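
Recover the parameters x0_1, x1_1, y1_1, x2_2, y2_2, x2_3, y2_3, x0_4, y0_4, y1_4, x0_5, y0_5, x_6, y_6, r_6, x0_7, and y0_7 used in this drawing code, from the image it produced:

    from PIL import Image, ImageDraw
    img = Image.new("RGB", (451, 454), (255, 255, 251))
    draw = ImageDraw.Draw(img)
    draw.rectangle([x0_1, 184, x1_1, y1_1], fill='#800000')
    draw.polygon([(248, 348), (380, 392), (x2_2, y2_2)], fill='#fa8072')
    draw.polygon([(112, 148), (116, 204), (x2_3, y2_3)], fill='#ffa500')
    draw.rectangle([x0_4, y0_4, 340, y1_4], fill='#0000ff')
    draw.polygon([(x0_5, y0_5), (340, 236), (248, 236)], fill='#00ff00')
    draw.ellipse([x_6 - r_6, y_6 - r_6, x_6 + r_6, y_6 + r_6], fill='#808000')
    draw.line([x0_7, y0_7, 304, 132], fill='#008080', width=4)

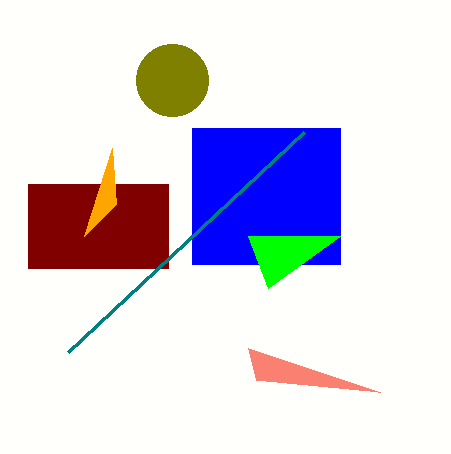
x0_1 = 28, x1_1 = 168, y1_1 = 268, x2_2 = 256, y2_2 = 380, x2_3 = 84, y2_3 = 236, x0_4 = 192, y0_4 = 128, y1_4 = 264, x0_5 = 268, y0_5 = 288, x_6 = 172, y_6 = 80, r_6 = 36, x0_7 = 68, y0_7 = 352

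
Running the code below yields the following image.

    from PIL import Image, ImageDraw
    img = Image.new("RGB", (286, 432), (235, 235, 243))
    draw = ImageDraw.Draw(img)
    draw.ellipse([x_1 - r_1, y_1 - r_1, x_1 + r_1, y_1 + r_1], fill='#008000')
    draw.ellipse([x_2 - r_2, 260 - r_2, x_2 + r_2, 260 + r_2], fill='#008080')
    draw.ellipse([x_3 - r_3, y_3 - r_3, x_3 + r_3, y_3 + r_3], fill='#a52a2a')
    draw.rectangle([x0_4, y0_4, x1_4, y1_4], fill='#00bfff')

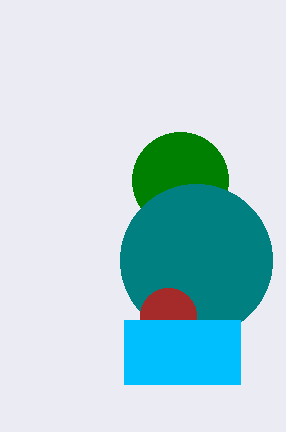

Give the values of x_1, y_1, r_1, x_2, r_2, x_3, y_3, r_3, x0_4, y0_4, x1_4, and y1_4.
x_1 = 180
y_1 = 180
r_1 = 48
x_2 = 196
r_2 = 76
x_3 = 168
y_3 = 316
r_3 = 28
x0_4 = 124
y0_4 = 320
x1_4 = 240
y1_4 = 384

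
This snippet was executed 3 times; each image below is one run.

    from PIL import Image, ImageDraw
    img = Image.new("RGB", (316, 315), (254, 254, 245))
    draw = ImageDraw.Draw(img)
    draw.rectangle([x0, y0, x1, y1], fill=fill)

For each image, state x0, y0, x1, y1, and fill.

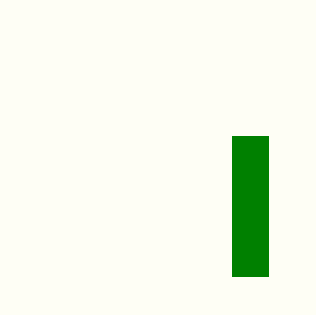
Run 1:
x0 = 232, y0 = 136, x1 = 268, y1 = 276, fill = 'green'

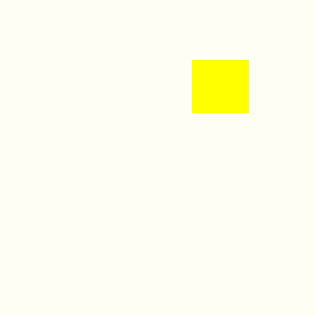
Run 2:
x0 = 192
y0 = 60
x1 = 248
y1 = 112
fill = 'yellow'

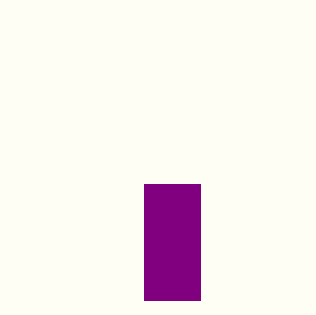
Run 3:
x0 = 144; y0 = 184; x1 = 200; y1 = 300; fill = 'purple'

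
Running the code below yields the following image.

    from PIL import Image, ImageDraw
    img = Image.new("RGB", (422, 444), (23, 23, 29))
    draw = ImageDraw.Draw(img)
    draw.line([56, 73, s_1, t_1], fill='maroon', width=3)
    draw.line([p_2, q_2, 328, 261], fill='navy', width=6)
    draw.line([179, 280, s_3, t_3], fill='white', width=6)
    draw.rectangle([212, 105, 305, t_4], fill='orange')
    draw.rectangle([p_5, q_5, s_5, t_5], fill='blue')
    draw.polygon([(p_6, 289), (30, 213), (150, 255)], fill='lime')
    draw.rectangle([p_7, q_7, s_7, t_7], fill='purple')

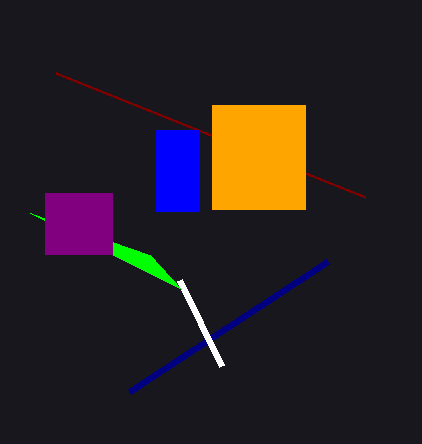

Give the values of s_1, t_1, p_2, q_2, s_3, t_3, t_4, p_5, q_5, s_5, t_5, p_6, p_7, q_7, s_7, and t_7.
s_1 = 365
t_1 = 197
p_2 = 130
q_2 = 391
s_3 = 221
t_3 = 366
t_4 = 209
p_5 = 156
q_5 = 130
s_5 = 199
t_5 = 211
p_6 = 181
p_7 = 45
q_7 = 193
s_7 = 112
t_7 = 254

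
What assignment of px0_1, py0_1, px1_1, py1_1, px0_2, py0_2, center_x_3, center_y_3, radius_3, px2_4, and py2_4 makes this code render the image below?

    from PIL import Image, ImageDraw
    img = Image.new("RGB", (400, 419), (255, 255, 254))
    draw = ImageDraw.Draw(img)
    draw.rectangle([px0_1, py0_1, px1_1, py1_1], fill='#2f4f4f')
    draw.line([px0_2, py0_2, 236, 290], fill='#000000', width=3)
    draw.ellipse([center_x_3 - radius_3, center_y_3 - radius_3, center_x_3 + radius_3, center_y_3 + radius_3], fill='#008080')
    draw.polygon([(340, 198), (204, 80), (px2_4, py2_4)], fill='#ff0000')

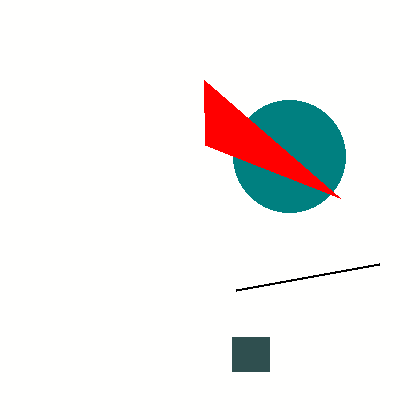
px0_1 = 232, py0_1 = 337, px1_1 = 269, py1_1 = 371, px0_2 = 379, py0_2 = 264, center_x_3 = 289, center_y_3 = 156, radius_3 = 56, px2_4 = 205, py2_4 = 145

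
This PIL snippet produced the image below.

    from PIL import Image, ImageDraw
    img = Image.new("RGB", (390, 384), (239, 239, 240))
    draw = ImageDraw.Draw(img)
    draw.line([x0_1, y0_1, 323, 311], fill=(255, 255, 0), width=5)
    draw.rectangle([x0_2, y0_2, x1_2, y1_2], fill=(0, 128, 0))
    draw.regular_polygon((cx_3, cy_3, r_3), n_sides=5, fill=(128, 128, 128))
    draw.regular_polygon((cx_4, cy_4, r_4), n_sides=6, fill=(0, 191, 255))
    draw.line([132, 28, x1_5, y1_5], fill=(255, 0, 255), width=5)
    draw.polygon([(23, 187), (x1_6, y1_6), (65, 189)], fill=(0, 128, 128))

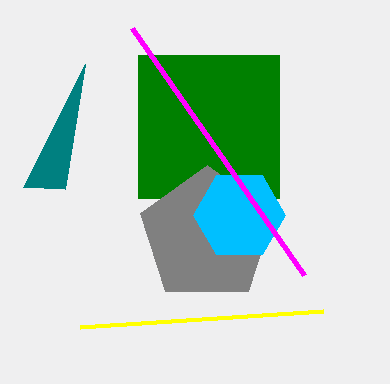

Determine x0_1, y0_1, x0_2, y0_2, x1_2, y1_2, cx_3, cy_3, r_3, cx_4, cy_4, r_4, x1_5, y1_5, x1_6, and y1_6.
x0_1 = 80; y0_1 = 327; x0_2 = 138; y0_2 = 55; x1_2 = 279; y1_2 = 198; cx_3 = 207; cy_3 = 235; r_3 = 70; cx_4 = 239; cy_4 = 215; r_4 = 46; x1_5 = 304; y1_5 = 275; x1_6 = 85; y1_6 = 64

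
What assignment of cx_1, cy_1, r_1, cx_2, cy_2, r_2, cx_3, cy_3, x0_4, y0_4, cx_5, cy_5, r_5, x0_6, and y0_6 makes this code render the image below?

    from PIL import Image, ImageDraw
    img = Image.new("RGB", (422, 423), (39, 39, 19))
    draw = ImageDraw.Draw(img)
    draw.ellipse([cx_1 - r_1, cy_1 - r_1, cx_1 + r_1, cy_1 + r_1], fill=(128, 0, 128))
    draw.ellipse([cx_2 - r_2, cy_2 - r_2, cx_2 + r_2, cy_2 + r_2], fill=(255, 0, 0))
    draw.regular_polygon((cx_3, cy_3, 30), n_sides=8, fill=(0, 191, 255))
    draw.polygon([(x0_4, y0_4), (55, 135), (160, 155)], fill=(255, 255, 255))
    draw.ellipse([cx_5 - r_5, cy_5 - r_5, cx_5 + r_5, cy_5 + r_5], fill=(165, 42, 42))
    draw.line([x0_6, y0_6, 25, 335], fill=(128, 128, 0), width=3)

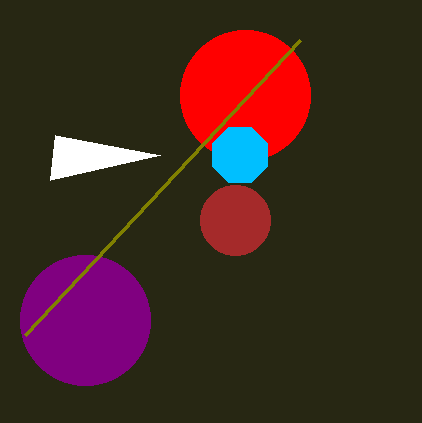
cx_1 = 85
cy_1 = 320
r_1 = 65
cx_2 = 245
cy_2 = 95
r_2 = 65
cx_3 = 240
cy_3 = 155
x0_4 = 50
y0_4 = 180
cx_5 = 235
cy_5 = 220
r_5 = 35
x0_6 = 300
y0_6 = 40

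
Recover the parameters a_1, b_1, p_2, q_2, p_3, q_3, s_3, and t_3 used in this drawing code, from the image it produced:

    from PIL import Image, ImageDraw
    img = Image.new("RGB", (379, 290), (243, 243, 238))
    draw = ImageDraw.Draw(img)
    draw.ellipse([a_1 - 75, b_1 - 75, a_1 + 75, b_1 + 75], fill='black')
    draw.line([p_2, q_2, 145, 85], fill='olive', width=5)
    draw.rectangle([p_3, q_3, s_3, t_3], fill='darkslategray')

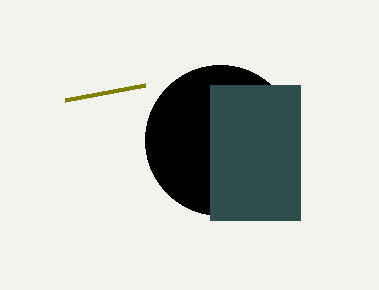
a_1 = 220; b_1 = 140; p_2 = 65; q_2 = 100; p_3 = 210; q_3 = 85; s_3 = 300; t_3 = 220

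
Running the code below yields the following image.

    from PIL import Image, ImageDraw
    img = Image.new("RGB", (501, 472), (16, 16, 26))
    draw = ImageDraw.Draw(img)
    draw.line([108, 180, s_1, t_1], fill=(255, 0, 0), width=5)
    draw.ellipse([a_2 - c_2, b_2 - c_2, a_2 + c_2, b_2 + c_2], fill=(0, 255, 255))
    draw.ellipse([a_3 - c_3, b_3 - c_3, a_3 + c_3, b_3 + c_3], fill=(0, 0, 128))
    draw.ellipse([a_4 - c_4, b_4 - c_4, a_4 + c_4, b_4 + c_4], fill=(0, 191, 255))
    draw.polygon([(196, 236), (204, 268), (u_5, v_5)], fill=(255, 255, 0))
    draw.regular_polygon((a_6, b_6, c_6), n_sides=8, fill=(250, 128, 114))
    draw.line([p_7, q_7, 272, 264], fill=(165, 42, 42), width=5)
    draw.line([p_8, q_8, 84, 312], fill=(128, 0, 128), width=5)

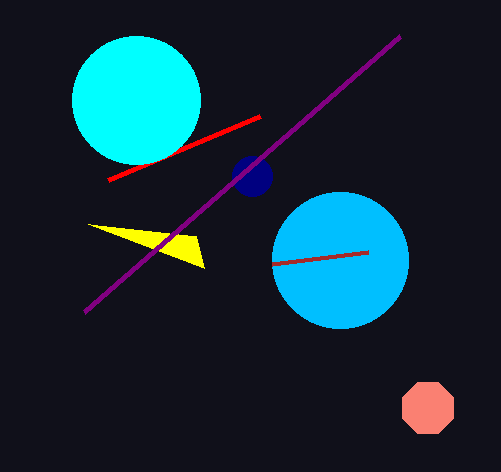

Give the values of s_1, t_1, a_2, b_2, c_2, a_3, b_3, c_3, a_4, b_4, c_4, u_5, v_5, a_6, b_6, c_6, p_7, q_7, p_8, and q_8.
s_1 = 260
t_1 = 116
a_2 = 136
b_2 = 100
c_2 = 64
a_3 = 252
b_3 = 176
c_3 = 20
a_4 = 340
b_4 = 260
c_4 = 68
u_5 = 88
v_5 = 224
a_6 = 428
b_6 = 408
c_6 = 28
p_7 = 368
q_7 = 252
p_8 = 400
q_8 = 36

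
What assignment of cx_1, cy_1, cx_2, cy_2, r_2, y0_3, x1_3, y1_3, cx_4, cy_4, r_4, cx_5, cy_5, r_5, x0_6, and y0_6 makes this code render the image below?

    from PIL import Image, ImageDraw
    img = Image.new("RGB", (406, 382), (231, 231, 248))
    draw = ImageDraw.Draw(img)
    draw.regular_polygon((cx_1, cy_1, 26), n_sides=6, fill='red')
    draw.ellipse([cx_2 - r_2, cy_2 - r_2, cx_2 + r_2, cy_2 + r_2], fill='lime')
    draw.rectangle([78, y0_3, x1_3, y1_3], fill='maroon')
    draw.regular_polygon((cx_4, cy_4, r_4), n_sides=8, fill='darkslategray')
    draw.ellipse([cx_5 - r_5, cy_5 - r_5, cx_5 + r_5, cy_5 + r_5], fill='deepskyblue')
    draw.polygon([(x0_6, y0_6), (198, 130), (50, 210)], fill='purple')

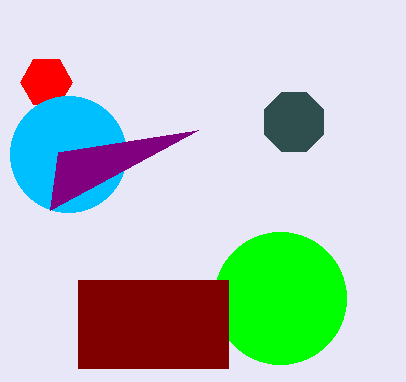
cx_1 = 46; cy_1 = 82; cx_2 = 280; cy_2 = 298; r_2 = 66; y0_3 = 280; x1_3 = 228; y1_3 = 368; cx_4 = 294; cy_4 = 122; r_4 = 32; cx_5 = 68; cy_5 = 154; r_5 = 58; x0_6 = 58; y0_6 = 152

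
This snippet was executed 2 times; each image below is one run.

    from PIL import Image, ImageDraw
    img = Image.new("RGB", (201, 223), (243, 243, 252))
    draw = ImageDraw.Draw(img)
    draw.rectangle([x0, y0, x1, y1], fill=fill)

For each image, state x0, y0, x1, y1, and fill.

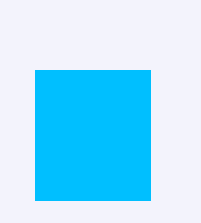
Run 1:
x0 = 35
y0 = 70
x1 = 150
y1 = 200
fill = 'deepskyblue'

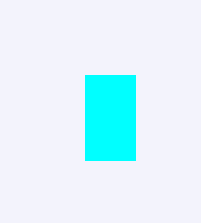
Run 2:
x0 = 85, y0 = 75, x1 = 135, y1 = 160, fill = 'cyan'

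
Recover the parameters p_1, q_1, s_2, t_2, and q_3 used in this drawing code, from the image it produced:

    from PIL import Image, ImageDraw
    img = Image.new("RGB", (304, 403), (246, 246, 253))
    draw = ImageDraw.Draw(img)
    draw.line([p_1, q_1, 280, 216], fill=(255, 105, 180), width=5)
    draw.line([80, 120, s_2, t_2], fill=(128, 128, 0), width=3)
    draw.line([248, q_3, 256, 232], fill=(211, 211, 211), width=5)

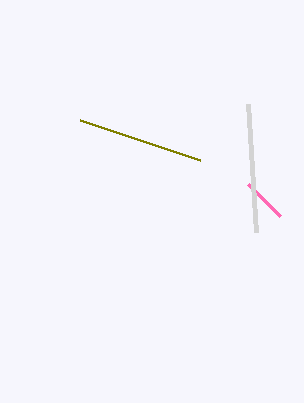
p_1 = 248, q_1 = 184, s_2 = 200, t_2 = 160, q_3 = 104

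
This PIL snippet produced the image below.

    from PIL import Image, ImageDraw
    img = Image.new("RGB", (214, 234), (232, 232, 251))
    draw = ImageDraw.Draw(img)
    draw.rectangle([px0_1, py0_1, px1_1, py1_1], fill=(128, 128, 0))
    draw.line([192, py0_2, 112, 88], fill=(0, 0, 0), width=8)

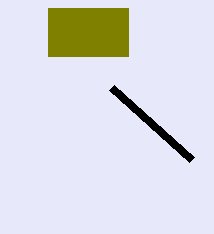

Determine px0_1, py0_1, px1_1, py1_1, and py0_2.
px0_1 = 48; py0_1 = 8; px1_1 = 128; py1_1 = 56; py0_2 = 160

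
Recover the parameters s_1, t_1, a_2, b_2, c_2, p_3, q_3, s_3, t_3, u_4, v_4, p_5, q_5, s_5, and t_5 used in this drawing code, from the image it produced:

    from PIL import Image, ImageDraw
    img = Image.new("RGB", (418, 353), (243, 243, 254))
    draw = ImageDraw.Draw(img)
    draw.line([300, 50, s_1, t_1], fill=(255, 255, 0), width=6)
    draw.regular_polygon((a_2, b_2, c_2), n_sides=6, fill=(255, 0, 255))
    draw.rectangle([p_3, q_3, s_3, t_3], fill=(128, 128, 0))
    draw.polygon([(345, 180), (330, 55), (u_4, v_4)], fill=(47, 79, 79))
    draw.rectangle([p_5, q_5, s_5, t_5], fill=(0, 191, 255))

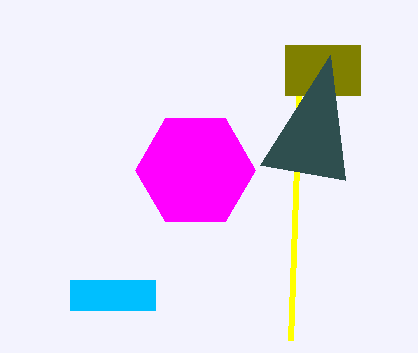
s_1 = 290; t_1 = 340; a_2 = 195; b_2 = 170; c_2 = 60; p_3 = 285; q_3 = 45; s_3 = 360; t_3 = 95; u_4 = 260; v_4 = 165; p_5 = 70; q_5 = 280; s_5 = 155; t_5 = 310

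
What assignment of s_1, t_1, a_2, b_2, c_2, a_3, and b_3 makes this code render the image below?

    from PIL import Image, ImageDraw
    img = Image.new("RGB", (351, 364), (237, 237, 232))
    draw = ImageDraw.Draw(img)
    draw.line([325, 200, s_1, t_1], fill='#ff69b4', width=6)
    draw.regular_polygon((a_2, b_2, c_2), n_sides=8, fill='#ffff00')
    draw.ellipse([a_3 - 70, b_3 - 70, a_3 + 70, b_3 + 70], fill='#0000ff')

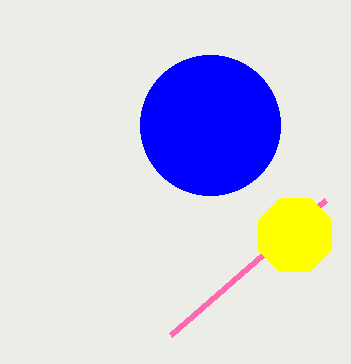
s_1 = 170, t_1 = 335, a_2 = 295, b_2 = 235, c_2 = 40, a_3 = 210, b_3 = 125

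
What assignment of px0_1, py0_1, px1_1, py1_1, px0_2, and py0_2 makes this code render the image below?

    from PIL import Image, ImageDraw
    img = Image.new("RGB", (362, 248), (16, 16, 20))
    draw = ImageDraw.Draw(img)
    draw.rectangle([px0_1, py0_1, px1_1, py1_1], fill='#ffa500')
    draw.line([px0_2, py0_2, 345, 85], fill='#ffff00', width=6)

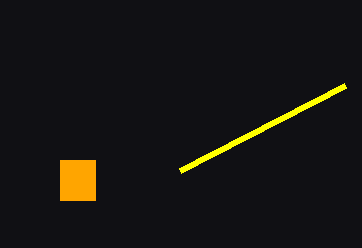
px0_1 = 60; py0_1 = 160; px1_1 = 95; py1_1 = 200; px0_2 = 180; py0_2 = 170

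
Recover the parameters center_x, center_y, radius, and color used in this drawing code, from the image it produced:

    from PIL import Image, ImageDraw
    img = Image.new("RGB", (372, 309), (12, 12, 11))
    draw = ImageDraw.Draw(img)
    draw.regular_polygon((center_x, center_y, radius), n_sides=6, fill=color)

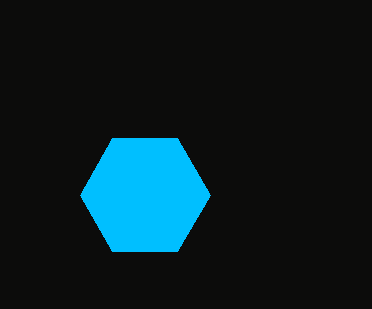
center_x = 145
center_y = 195
radius = 65
color = 'deepskyblue'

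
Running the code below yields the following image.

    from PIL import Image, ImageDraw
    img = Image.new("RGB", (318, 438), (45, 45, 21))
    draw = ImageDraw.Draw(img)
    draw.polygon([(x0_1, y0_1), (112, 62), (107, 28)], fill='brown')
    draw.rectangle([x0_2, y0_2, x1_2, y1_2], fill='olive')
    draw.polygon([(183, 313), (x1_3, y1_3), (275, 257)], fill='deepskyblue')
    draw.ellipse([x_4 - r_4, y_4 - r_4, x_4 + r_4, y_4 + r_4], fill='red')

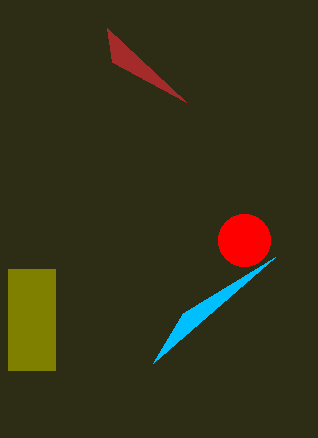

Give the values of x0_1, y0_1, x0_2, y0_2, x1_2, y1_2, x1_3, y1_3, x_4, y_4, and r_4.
x0_1 = 186; y0_1 = 102; x0_2 = 8; y0_2 = 269; x1_2 = 55; y1_2 = 370; x1_3 = 153; y1_3 = 363; x_4 = 244; y_4 = 240; r_4 = 26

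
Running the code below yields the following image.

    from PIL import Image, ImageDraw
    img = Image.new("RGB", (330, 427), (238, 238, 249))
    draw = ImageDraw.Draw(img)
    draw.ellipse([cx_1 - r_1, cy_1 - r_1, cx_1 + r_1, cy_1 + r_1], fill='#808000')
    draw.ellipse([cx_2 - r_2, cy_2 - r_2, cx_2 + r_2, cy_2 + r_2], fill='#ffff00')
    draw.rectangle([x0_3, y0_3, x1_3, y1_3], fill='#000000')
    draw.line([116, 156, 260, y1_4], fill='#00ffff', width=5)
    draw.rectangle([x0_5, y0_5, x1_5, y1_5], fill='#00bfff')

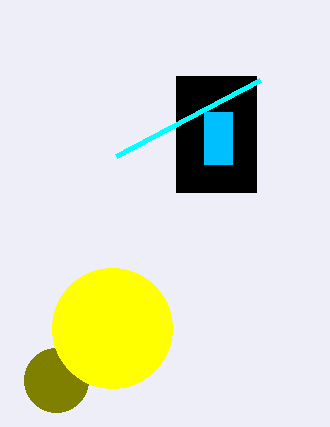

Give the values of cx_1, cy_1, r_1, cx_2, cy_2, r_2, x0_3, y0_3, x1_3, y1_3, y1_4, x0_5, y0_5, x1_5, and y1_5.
cx_1 = 56; cy_1 = 380; r_1 = 32; cx_2 = 112; cy_2 = 328; r_2 = 60; x0_3 = 176; y0_3 = 76; x1_3 = 256; y1_3 = 192; y1_4 = 80; x0_5 = 204; y0_5 = 112; x1_5 = 232; y1_5 = 164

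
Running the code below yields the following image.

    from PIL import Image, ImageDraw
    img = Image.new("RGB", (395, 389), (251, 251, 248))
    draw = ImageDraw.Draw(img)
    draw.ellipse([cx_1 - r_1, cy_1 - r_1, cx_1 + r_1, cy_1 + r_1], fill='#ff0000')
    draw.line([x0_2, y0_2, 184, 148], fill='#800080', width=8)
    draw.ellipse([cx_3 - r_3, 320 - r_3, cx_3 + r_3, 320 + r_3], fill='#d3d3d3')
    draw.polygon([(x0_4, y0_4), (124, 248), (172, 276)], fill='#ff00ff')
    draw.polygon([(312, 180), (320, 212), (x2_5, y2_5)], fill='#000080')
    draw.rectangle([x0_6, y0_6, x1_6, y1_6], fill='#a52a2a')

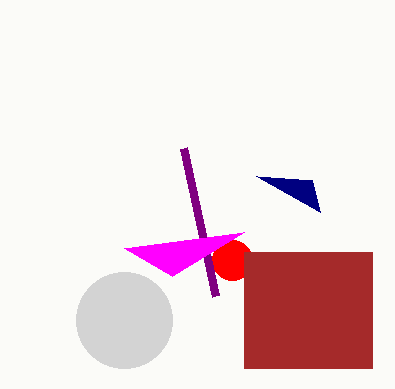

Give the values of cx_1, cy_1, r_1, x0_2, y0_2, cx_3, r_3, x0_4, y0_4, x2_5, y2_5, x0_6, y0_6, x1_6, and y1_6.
cx_1 = 232, cy_1 = 260, r_1 = 20, x0_2 = 216, y0_2 = 296, cx_3 = 124, r_3 = 48, x0_4 = 244, y0_4 = 232, x2_5 = 256, y2_5 = 176, x0_6 = 244, y0_6 = 252, x1_6 = 372, y1_6 = 368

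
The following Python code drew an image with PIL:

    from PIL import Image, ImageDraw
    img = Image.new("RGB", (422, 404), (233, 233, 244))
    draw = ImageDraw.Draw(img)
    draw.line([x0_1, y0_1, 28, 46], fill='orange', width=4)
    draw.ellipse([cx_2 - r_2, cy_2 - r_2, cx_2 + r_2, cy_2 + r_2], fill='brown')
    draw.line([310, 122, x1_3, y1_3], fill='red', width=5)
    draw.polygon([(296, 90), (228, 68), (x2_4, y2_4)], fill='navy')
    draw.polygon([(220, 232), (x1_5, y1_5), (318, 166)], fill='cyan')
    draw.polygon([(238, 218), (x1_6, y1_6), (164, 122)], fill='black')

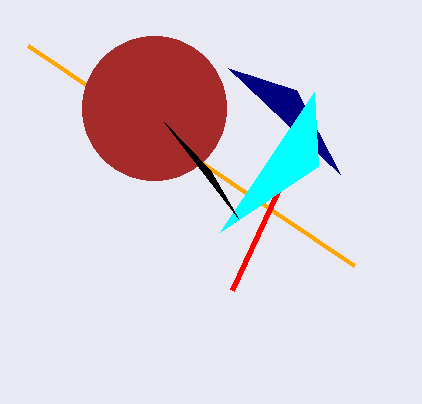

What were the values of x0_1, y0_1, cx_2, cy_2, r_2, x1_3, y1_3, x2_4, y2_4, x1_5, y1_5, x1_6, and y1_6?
x0_1 = 354; y0_1 = 266; cx_2 = 154; cy_2 = 108; r_2 = 72; x1_3 = 232; y1_3 = 290; x2_4 = 340; y2_4 = 174; x1_5 = 314; y1_5 = 92; x1_6 = 210; y1_6 = 170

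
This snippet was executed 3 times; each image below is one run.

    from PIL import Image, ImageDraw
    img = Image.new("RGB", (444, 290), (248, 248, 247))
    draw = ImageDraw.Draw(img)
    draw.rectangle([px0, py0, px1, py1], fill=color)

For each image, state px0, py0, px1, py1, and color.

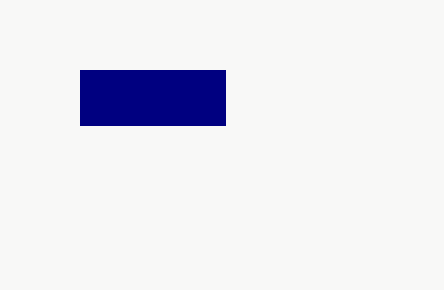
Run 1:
px0 = 80; py0 = 70; px1 = 225; py1 = 125; color = 'navy'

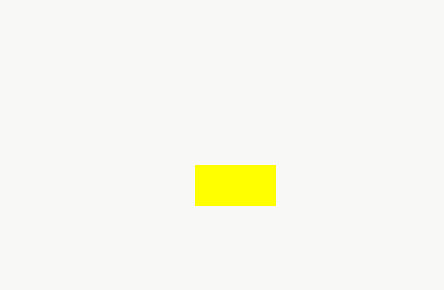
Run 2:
px0 = 195, py0 = 165, px1 = 275, py1 = 205, color = 'yellow'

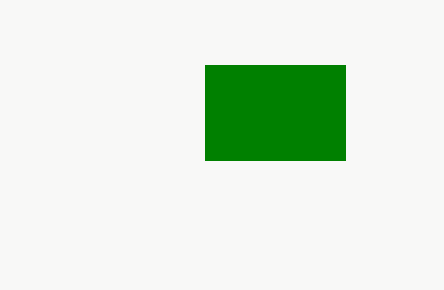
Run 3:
px0 = 205; py0 = 65; px1 = 345; py1 = 160; color = 'green'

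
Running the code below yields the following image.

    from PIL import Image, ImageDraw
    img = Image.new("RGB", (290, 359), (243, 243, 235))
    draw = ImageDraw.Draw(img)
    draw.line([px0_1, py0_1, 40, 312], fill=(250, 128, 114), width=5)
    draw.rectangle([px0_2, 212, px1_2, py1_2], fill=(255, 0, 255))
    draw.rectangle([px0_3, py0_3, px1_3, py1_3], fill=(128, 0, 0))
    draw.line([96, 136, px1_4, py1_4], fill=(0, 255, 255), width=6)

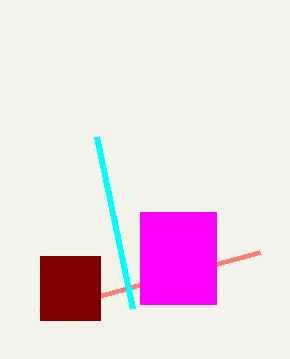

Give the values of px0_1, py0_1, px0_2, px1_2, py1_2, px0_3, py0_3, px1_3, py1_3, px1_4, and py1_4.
px0_1 = 260; py0_1 = 252; px0_2 = 140; px1_2 = 216; py1_2 = 304; px0_3 = 40; py0_3 = 256; px1_3 = 100; py1_3 = 320; px1_4 = 132; py1_4 = 308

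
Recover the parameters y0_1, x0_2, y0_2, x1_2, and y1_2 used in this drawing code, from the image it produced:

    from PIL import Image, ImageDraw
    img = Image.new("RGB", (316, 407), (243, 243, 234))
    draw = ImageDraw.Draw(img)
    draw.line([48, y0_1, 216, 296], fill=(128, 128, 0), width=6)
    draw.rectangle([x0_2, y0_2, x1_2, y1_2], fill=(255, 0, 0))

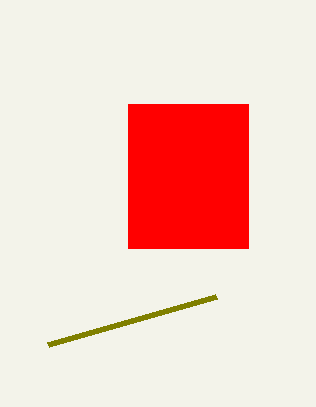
y0_1 = 344
x0_2 = 128
y0_2 = 104
x1_2 = 248
y1_2 = 248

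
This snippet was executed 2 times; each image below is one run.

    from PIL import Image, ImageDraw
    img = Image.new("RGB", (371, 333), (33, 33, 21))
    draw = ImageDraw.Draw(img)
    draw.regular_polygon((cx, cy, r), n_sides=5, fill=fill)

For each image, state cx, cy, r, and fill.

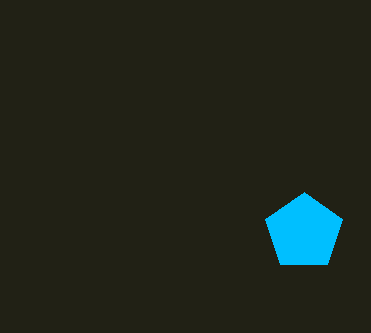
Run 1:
cx = 304; cy = 232; r = 40; fill = 'deepskyblue'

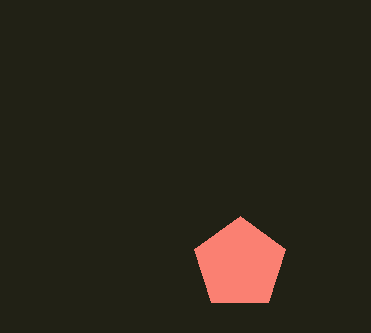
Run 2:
cx = 240, cy = 264, r = 48, fill = 'salmon'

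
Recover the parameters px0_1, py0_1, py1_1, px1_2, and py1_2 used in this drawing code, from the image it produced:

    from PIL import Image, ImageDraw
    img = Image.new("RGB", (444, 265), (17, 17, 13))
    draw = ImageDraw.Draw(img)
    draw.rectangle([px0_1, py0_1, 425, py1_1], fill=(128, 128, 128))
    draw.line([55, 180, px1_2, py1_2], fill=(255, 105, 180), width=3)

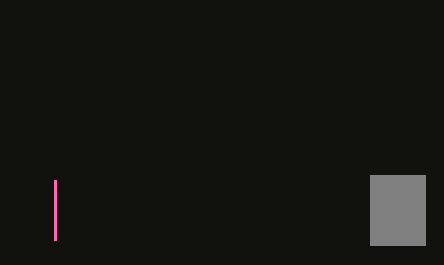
px0_1 = 370, py0_1 = 175, py1_1 = 245, px1_2 = 55, py1_2 = 240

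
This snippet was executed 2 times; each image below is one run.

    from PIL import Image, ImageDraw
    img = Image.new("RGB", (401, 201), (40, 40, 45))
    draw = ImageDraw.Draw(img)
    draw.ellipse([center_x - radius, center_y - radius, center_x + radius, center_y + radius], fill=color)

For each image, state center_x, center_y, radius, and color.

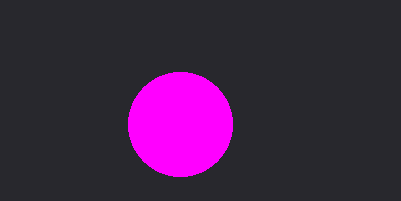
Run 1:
center_x = 180; center_y = 124; radius = 52; color = 'magenta'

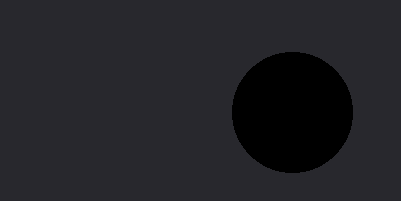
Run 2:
center_x = 292
center_y = 112
radius = 60
color = 'black'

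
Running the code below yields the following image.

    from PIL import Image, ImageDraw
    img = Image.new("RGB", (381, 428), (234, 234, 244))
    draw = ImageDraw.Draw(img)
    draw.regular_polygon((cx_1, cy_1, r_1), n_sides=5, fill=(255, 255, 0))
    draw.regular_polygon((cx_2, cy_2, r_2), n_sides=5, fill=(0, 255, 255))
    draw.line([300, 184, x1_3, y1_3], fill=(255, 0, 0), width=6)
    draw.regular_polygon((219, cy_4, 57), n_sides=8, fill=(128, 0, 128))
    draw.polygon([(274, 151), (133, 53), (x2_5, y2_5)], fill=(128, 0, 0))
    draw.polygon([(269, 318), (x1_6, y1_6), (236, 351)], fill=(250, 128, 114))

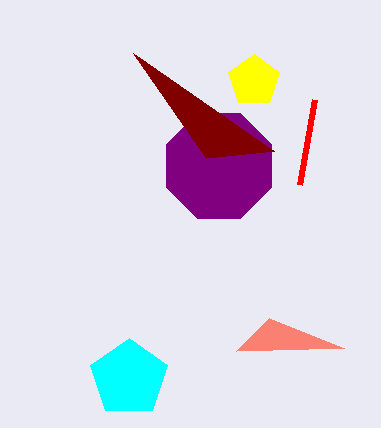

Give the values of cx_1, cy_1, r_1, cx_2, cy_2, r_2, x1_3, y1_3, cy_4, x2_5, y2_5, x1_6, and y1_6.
cx_1 = 254; cy_1 = 81; r_1 = 27; cx_2 = 129; cy_2 = 378; r_2 = 40; x1_3 = 315; y1_3 = 99; cy_4 = 166; x2_5 = 206; y2_5 = 158; x1_6 = 344; y1_6 = 348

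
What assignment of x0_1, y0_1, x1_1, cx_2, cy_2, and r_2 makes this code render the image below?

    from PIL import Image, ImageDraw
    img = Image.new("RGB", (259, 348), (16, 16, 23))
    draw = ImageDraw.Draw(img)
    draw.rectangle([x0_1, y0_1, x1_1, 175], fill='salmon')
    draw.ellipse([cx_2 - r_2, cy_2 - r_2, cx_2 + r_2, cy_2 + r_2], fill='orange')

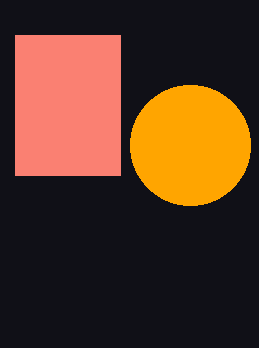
x0_1 = 15; y0_1 = 35; x1_1 = 120; cx_2 = 190; cy_2 = 145; r_2 = 60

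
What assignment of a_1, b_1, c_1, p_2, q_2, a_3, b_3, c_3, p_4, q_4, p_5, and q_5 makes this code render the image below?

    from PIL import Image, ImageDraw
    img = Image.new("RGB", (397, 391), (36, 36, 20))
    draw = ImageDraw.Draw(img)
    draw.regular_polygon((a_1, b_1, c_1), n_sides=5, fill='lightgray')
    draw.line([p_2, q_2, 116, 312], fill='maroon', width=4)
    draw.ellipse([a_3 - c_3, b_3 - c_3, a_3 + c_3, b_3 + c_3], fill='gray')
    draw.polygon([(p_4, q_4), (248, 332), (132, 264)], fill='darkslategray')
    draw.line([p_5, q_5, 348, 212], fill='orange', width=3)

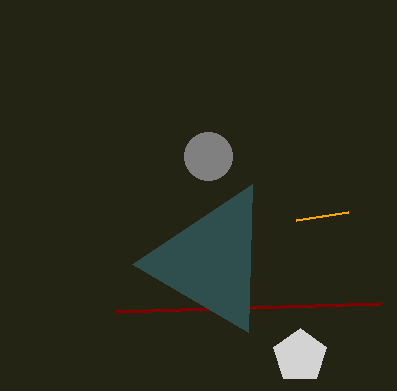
a_1 = 300, b_1 = 356, c_1 = 28, p_2 = 380, q_2 = 304, a_3 = 208, b_3 = 156, c_3 = 24, p_4 = 252, q_4 = 184, p_5 = 296, q_5 = 220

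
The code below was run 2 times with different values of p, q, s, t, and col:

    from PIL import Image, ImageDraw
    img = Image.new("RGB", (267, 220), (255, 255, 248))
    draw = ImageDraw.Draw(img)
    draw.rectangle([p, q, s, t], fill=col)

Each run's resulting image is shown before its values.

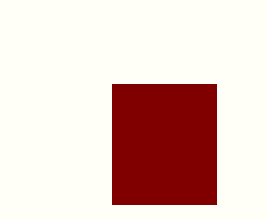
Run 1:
p = 112; q = 84; s = 216; t = 204; col = 'maroon'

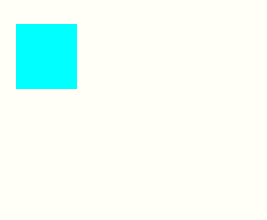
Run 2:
p = 16
q = 24
s = 76
t = 88
col = 'cyan'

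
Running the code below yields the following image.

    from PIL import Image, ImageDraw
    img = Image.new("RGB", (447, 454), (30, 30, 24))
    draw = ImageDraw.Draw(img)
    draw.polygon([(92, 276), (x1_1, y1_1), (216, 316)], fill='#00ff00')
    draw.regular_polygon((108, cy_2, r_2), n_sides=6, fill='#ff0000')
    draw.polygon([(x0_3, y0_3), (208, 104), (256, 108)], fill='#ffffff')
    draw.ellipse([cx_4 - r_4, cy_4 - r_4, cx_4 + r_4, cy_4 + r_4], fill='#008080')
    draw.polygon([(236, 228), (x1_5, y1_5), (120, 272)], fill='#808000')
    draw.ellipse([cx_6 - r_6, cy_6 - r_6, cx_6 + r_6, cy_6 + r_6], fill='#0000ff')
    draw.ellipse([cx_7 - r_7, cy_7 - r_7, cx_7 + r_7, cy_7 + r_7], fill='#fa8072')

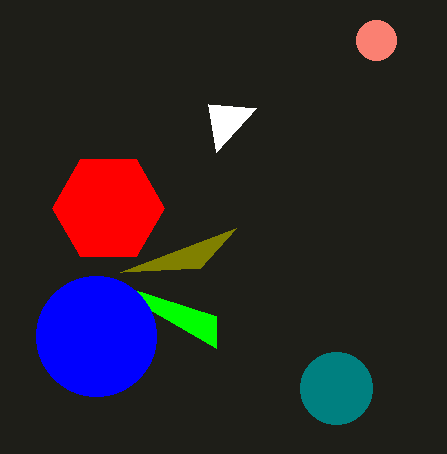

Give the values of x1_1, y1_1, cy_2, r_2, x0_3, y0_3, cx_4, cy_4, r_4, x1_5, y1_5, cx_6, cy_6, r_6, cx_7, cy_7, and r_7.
x1_1 = 216; y1_1 = 348; cy_2 = 208; r_2 = 56; x0_3 = 216; y0_3 = 152; cx_4 = 336; cy_4 = 388; r_4 = 36; x1_5 = 200; y1_5 = 268; cx_6 = 96; cy_6 = 336; r_6 = 60; cx_7 = 376; cy_7 = 40; r_7 = 20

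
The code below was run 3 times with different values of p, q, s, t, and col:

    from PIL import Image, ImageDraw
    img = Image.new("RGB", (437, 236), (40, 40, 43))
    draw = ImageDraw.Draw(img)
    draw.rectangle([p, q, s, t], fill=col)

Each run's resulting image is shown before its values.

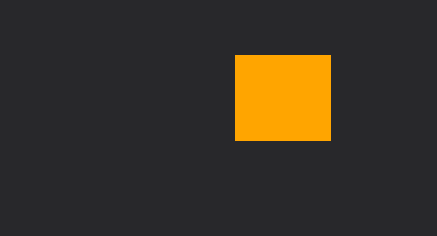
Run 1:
p = 235, q = 55, s = 330, t = 140, col = 'orange'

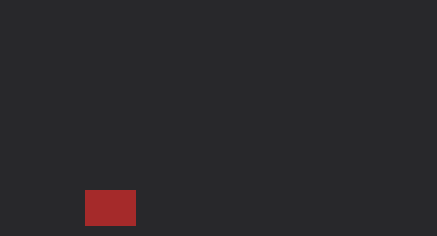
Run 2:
p = 85; q = 190; s = 135; t = 225; col = 'brown'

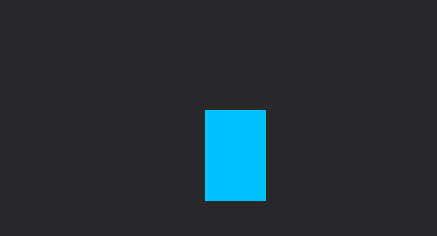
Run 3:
p = 205; q = 110; s = 265; t = 200; col = 'deepskyblue'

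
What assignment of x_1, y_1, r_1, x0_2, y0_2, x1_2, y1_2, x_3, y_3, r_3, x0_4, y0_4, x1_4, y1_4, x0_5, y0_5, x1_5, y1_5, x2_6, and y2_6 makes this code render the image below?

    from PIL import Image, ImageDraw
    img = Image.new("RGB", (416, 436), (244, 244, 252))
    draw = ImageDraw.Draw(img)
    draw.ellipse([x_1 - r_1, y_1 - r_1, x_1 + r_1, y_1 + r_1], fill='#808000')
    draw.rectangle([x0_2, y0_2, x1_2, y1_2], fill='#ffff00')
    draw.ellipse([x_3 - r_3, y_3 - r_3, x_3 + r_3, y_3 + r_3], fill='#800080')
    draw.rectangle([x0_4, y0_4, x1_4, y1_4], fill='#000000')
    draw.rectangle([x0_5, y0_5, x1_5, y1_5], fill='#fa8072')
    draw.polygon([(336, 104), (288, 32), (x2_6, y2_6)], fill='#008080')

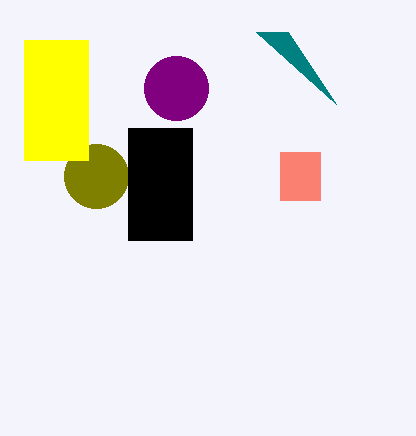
x_1 = 96
y_1 = 176
r_1 = 32
x0_2 = 24
y0_2 = 40
x1_2 = 88
y1_2 = 160
x_3 = 176
y_3 = 88
r_3 = 32
x0_4 = 128
y0_4 = 128
x1_4 = 192
y1_4 = 240
x0_5 = 280
y0_5 = 152
x1_5 = 320
y1_5 = 200
x2_6 = 256
y2_6 = 32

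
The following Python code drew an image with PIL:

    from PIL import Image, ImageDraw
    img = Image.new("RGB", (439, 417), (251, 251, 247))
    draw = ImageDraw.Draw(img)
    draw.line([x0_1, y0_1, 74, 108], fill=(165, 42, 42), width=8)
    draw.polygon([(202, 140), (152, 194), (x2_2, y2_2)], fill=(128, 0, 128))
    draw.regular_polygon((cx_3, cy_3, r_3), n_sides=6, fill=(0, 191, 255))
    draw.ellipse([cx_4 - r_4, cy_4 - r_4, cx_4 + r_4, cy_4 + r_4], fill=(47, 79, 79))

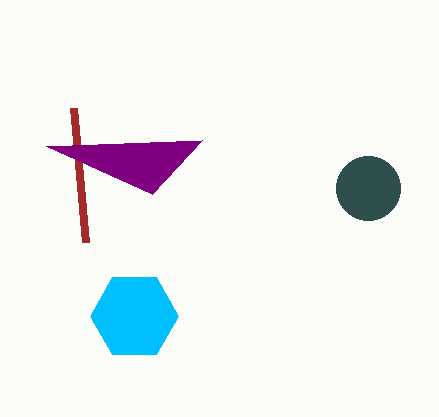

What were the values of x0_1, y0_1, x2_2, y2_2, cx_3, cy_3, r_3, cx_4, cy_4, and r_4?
x0_1 = 86; y0_1 = 242; x2_2 = 46; y2_2 = 146; cx_3 = 134; cy_3 = 316; r_3 = 44; cx_4 = 368; cy_4 = 188; r_4 = 32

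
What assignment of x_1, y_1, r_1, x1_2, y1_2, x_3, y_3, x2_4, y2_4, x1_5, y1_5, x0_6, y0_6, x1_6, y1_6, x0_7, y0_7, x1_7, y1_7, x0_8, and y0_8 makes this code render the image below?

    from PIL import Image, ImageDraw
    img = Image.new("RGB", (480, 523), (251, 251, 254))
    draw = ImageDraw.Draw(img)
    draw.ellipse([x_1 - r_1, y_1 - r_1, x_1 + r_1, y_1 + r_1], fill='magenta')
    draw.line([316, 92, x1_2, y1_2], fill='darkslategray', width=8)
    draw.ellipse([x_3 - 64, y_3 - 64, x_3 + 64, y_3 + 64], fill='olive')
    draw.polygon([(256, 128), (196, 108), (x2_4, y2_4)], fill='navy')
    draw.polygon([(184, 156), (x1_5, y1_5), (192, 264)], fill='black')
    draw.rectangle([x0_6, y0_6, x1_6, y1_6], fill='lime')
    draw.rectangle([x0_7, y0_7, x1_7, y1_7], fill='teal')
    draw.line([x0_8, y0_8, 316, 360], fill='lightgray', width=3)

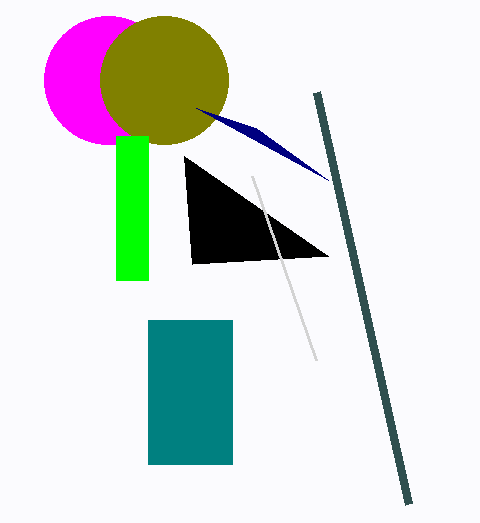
x_1 = 108
y_1 = 80
r_1 = 64
x1_2 = 408
y1_2 = 504
x_3 = 164
y_3 = 80
x2_4 = 328
y2_4 = 180
x1_5 = 328
y1_5 = 256
x0_6 = 116
y0_6 = 136
x1_6 = 148
y1_6 = 280
x0_7 = 148
y0_7 = 320
x1_7 = 232
y1_7 = 464
x0_8 = 252
y0_8 = 176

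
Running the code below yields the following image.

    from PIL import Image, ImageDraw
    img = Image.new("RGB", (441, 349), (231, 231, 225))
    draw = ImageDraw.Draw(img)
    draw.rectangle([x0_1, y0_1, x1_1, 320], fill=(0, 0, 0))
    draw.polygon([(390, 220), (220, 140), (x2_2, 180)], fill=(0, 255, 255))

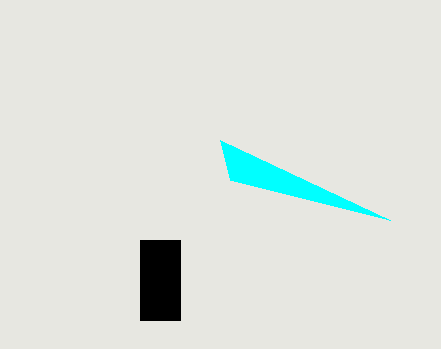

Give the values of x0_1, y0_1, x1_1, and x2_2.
x0_1 = 140, y0_1 = 240, x1_1 = 180, x2_2 = 230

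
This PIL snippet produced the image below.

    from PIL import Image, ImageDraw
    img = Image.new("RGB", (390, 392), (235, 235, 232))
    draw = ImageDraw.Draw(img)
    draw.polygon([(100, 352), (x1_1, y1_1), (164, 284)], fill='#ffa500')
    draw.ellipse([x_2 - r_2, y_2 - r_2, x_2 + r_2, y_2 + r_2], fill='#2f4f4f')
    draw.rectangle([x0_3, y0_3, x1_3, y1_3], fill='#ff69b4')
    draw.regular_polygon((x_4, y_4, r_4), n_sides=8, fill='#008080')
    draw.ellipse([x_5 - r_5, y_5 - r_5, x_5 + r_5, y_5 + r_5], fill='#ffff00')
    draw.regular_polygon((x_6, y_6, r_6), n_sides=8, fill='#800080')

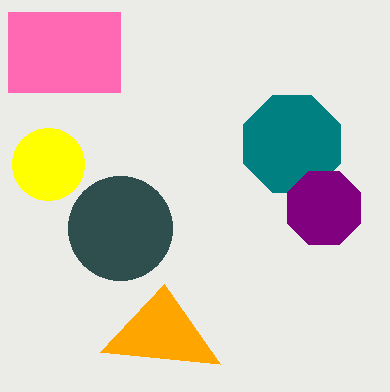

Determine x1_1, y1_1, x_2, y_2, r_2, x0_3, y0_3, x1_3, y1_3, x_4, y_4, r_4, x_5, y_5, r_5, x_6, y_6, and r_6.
x1_1 = 220
y1_1 = 364
x_2 = 120
y_2 = 228
r_2 = 52
x0_3 = 8
y0_3 = 12
x1_3 = 120
y1_3 = 92
x_4 = 292
y_4 = 144
r_4 = 52
x_5 = 48
y_5 = 164
r_5 = 36
x_6 = 324
y_6 = 208
r_6 = 40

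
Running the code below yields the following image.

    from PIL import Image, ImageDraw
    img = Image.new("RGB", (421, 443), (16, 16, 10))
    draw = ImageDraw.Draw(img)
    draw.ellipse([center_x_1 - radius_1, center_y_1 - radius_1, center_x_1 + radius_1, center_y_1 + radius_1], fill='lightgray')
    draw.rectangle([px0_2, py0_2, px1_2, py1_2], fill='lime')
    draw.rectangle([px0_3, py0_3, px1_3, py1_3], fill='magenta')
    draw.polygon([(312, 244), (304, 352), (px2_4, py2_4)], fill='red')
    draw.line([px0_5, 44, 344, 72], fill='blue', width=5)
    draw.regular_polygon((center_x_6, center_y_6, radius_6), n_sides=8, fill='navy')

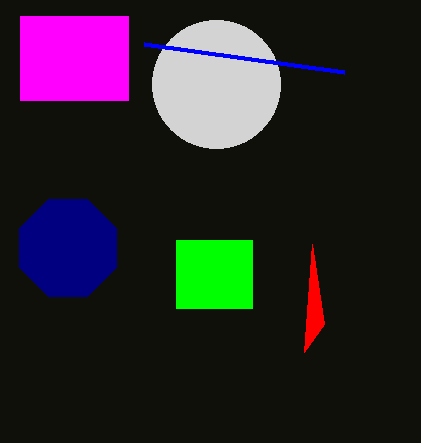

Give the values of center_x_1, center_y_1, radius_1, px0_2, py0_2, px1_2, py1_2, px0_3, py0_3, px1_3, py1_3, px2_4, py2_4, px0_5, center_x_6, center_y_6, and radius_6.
center_x_1 = 216
center_y_1 = 84
radius_1 = 64
px0_2 = 176
py0_2 = 240
px1_2 = 252
py1_2 = 308
px0_3 = 20
py0_3 = 16
px1_3 = 128
py1_3 = 100
px2_4 = 324
py2_4 = 324
px0_5 = 144
center_x_6 = 68
center_y_6 = 248
radius_6 = 52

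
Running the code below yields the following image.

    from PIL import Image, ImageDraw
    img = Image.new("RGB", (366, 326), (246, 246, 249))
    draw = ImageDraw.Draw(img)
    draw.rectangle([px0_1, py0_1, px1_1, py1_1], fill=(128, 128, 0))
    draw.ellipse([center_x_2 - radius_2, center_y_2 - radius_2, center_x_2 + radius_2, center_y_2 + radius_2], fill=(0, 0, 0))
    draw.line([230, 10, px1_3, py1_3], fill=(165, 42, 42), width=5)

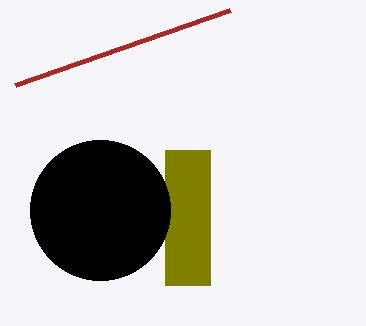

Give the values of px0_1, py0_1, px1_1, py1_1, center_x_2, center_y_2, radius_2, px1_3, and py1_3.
px0_1 = 165
py0_1 = 150
px1_1 = 210
py1_1 = 285
center_x_2 = 100
center_y_2 = 210
radius_2 = 70
px1_3 = 15
py1_3 = 85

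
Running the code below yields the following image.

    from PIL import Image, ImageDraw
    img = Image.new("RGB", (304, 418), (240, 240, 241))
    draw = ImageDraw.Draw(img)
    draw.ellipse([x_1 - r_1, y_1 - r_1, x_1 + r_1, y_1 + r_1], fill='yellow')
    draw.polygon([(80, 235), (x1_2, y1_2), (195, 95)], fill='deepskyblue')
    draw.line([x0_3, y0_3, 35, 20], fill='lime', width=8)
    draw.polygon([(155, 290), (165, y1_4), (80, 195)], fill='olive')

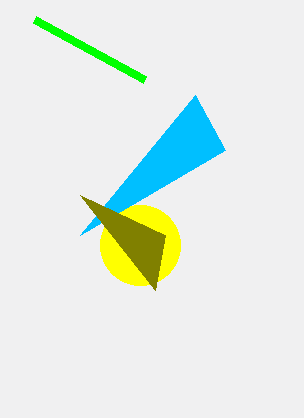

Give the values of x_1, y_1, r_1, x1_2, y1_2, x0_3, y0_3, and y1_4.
x_1 = 140
y_1 = 245
r_1 = 40
x1_2 = 225
y1_2 = 150
x0_3 = 145
y0_3 = 80
y1_4 = 235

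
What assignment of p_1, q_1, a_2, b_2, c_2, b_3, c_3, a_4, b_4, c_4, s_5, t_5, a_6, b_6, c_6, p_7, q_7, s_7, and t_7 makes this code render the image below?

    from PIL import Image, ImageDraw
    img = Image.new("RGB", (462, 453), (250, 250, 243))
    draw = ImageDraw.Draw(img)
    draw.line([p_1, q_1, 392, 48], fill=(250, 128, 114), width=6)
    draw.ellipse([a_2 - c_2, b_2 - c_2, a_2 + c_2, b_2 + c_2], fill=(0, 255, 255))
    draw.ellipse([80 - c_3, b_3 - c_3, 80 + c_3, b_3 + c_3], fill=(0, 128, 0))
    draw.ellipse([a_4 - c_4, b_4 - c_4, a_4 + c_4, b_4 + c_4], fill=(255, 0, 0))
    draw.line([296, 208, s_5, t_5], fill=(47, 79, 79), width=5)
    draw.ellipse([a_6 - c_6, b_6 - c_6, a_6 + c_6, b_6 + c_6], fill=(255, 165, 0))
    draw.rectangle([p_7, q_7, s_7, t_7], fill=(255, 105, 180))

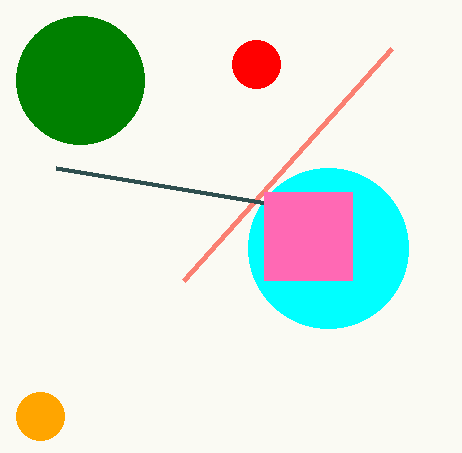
p_1 = 184
q_1 = 280
a_2 = 328
b_2 = 248
c_2 = 80
b_3 = 80
c_3 = 64
a_4 = 256
b_4 = 64
c_4 = 24
s_5 = 56
t_5 = 168
a_6 = 40
b_6 = 416
c_6 = 24
p_7 = 264
q_7 = 192
s_7 = 352
t_7 = 280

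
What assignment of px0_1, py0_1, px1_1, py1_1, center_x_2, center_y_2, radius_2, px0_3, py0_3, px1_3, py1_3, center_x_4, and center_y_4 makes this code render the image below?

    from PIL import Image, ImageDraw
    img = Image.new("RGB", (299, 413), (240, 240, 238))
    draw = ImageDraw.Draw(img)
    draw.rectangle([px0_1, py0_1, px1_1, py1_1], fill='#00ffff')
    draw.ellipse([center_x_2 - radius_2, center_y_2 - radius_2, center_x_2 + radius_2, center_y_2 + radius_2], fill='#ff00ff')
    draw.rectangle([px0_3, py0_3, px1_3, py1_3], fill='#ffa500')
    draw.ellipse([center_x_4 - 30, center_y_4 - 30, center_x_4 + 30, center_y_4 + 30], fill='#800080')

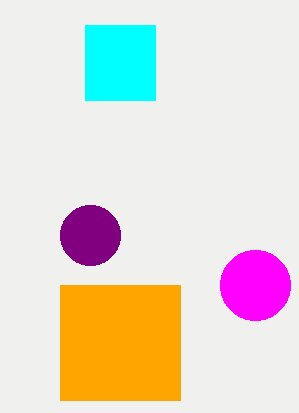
px0_1 = 85, py0_1 = 25, px1_1 = 155, py1_1 = 100, center_x_2 = 255, center_y_2 = 285, radius_2 = 35, px0_3 = 60, py0_3 = 285, px1_3 = 180, py1_3 = 400, center_x_4 = 90, center_y_4 = 235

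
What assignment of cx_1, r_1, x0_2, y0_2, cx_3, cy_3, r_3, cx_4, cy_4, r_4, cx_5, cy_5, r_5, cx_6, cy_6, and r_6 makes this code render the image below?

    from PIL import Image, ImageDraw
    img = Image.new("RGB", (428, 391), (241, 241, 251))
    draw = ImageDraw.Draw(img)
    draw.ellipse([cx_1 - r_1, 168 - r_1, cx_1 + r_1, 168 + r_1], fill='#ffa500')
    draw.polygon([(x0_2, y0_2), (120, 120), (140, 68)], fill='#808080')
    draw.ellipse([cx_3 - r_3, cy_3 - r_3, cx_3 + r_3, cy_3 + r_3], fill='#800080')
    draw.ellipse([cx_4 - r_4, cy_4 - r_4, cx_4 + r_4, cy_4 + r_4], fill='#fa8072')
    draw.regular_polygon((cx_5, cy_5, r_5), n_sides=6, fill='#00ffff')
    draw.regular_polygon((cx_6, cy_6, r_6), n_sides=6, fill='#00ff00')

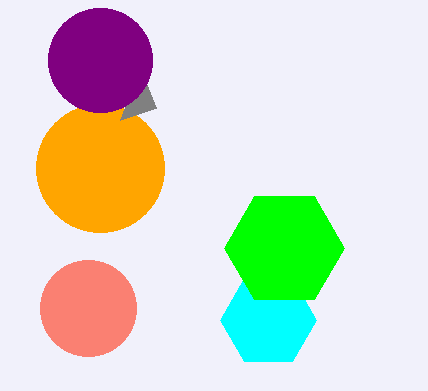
cx_1 = 100; r_1 = 64; x0_2 = 156; y0_2 = 108; cx_3 = 100; cy_3 = 60; r_3 = 52; cx_4 = 88; cy_4 = 308; r_4 = 48; cx_5 = 268; cy_5 = 320; r_5 = 48; cx_6 = 284; cy_6 = 248; r_6 = 60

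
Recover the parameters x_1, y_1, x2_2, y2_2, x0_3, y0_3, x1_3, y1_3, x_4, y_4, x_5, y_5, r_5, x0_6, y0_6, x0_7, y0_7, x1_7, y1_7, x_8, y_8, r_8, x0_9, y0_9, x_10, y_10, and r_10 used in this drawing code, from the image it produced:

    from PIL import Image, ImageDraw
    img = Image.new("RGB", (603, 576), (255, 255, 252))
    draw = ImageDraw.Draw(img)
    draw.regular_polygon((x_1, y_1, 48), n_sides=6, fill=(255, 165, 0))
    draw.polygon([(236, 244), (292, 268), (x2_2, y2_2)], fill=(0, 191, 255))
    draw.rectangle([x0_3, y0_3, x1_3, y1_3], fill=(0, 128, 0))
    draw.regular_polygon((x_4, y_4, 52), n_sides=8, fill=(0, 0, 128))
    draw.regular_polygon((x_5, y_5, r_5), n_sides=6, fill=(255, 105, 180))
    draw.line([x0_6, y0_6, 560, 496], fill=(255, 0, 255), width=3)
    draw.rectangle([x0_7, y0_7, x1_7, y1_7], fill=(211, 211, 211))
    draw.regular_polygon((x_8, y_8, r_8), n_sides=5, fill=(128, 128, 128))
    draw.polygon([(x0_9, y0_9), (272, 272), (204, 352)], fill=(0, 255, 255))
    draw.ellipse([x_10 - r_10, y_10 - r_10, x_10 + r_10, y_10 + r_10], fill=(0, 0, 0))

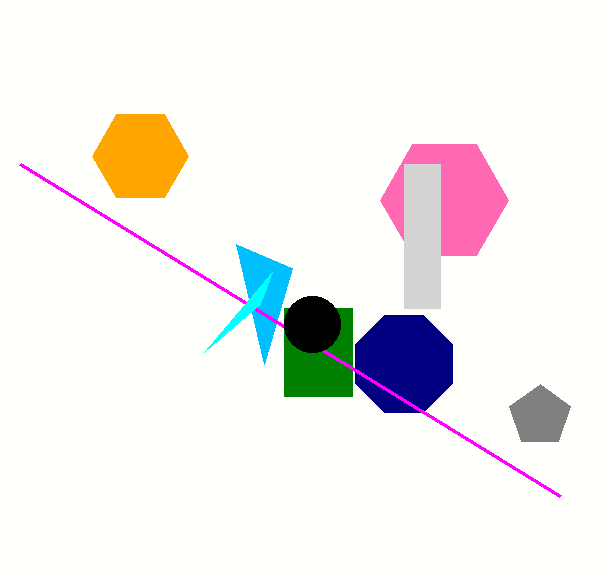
x_1 = 140; y_1 = 156; x2_2 = 264; y2_2 = 364; x0_3 = 284; y0_3 = 308; x1_3 = 352; y1_3 = 396; x_4 = 404; y_4 = 364; x_5 = 444; y_5 = 200; r_5 = 64; x0_6 = 20; y0_6 = 164; x0_7 = 404; y0_7 = 164; x1_7 = 440; y1_7 = 308; x_8 = 540; y_8 = 416; r_8 = 32; x0_9 = 260; y0_9 = 304; x_10 = 312; y_10 = 324; r_10 = 28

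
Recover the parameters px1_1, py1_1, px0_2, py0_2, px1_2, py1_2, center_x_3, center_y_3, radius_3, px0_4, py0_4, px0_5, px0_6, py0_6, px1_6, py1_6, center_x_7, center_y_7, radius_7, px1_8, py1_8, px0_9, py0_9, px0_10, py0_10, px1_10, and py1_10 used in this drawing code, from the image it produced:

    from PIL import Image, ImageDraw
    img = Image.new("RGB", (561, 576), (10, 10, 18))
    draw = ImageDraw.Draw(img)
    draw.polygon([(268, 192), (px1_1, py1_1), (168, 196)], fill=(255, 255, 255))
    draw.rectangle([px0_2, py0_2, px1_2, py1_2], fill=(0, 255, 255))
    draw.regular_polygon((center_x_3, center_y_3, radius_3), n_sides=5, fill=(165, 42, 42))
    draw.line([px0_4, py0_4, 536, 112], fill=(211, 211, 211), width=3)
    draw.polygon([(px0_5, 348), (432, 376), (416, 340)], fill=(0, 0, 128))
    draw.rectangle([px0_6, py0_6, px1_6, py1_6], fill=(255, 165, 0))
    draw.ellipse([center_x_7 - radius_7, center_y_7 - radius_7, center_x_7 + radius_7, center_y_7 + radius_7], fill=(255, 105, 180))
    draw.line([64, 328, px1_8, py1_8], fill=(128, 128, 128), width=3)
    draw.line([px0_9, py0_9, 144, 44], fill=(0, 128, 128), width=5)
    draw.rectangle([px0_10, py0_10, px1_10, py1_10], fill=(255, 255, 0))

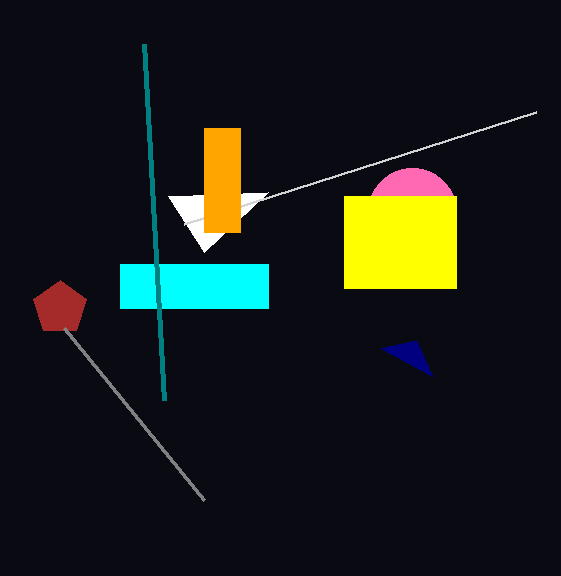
px1_1 = 204, py1_1 = 252, px0_2 = 120, py0_2 = 264, px1_2 = 268, py1_2 = 308, center_x_3 = 60, center_y_3 = 308, radius_3 = 28, px0_4 = 184, py0_4 = 224, px0_5 = 380, px0_6 = 204, py0_6 = 128, px1_6 = 240, py1_6 = 232, center_x_7 = 412, center_y_7 = 212, radius_7 = 44, px1_8 = 204, py1_8 = 500, px0_9 = 164, py0_9 = 400, px0_10 = 344, py0_10 = 196, px1_10 = 456, py1_10 = 288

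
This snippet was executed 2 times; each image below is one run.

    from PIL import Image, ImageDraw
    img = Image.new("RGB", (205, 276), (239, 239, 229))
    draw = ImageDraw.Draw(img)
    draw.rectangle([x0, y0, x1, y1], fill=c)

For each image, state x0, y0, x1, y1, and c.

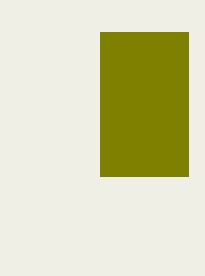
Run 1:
x0 = 100, y0 = 32, x1 = 188, y1 = 176, c = 'olive'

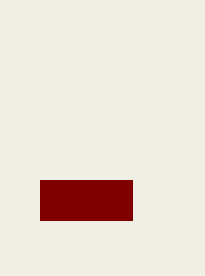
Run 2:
x0 = 40
y0 = 180
x1 = 132
y1 = 220
c = 'maroon'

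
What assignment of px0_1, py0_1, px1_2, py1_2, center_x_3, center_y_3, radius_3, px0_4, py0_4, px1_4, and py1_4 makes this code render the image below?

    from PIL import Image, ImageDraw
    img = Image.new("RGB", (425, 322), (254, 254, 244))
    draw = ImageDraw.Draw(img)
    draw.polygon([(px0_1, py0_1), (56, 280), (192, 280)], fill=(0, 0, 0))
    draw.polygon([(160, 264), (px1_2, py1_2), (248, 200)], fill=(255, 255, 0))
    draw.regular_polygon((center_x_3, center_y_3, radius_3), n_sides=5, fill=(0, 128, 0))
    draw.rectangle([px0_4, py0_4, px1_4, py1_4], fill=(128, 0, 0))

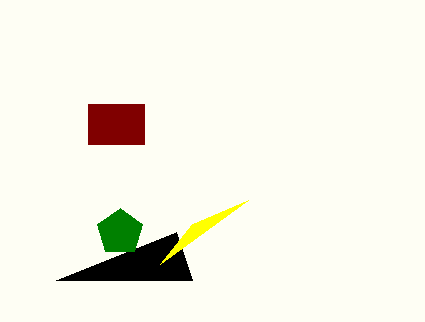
px0_1 = 176; py0_1 = 232; px1_2 = 192; py1_2 = 224; center_x_3 = 120; center_y_3 = 232; radius_3 = 24; px0_4 = 88; py0_4 = 104; px1_4 = 144; py1_4 = 144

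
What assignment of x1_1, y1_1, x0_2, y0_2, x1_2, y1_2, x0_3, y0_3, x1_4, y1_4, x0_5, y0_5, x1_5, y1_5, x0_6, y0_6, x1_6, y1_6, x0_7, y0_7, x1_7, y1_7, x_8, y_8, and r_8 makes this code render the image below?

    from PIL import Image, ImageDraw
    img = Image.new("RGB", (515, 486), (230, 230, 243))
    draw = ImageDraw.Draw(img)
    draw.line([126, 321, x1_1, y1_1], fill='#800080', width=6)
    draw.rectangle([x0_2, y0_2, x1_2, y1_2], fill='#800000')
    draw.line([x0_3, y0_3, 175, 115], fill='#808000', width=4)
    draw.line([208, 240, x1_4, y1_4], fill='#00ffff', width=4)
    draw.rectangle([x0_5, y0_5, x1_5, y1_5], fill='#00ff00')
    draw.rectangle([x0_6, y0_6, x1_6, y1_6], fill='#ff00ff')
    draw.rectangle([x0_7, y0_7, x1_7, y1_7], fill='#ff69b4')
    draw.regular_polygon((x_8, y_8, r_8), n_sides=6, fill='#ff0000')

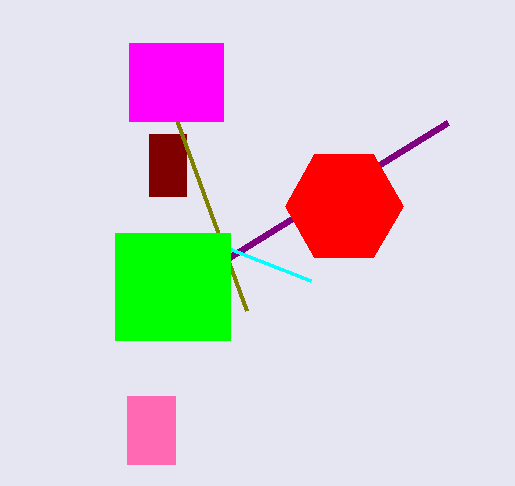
x1_1 = 448, y1_1 = 122, x0_2 = 149, y0_2 = 134, x1_2 = 186, y1_2 = 196, x0_3 = 247, y0_3 = 311, x1_4 = 310, y1_4 = 280, x0_5 = 115, y0_5 = 233, x1_5 = 230, y1_5 = 340, x0_6 = 129, y0_6 = 43, x1_6 = 223, y1_6 = 121, x0_7 = 127, y0_7 = 396, x1_7 = 175, y1_7 = 464, x_8 = 344, y_8 = 206, r_8 = 59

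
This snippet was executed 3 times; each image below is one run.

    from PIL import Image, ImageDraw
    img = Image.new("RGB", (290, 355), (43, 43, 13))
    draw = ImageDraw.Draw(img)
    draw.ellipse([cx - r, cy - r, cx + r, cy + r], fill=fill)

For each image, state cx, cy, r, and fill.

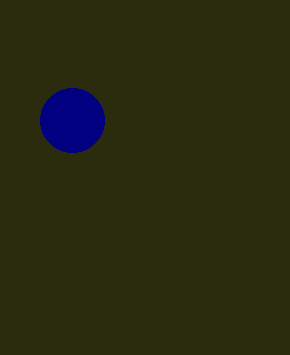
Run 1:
cx = 72
cy = 120
r = 32
fill = 'navy'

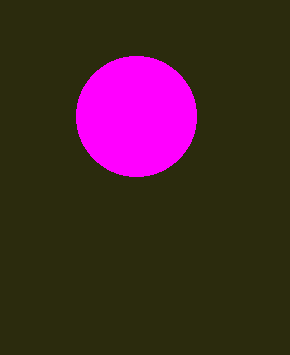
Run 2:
cx = 136, cy = 116, r = 60, fill = 'magenta'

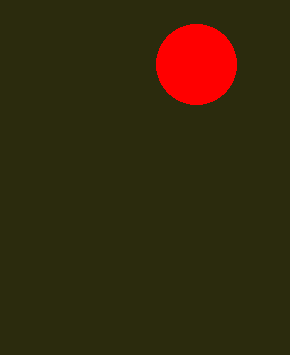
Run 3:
cx = 196, cy = 64, r = 40, fill = 'red'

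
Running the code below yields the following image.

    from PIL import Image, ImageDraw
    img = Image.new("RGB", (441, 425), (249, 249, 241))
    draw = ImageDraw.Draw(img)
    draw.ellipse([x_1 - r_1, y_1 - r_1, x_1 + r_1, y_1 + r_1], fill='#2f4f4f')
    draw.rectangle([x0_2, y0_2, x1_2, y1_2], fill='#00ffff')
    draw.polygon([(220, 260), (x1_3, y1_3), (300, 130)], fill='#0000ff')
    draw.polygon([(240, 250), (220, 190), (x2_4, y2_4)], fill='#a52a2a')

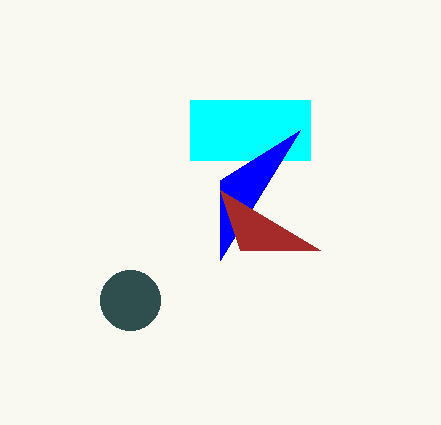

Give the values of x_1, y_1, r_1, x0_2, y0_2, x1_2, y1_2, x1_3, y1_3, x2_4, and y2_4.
x_1 = 130
y_1 = 300
r_1 = 30
x0_2 = 190
y0_2 = 100
x1_2 = 310
y1_2 = 160
x1_3 = 220
y1_3 = 180
x2_4 = 320
y2_4 = 250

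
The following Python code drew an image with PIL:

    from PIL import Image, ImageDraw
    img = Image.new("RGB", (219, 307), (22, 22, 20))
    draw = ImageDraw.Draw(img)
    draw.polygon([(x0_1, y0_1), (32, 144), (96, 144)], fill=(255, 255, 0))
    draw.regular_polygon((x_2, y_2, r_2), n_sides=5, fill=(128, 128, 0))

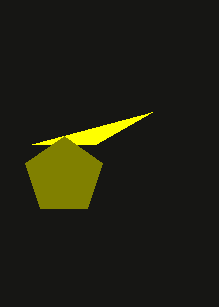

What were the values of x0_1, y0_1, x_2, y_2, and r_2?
x0_1 = 152; y0_1 = 112; x_2 = 64; y_2 = 176; r_2 = 40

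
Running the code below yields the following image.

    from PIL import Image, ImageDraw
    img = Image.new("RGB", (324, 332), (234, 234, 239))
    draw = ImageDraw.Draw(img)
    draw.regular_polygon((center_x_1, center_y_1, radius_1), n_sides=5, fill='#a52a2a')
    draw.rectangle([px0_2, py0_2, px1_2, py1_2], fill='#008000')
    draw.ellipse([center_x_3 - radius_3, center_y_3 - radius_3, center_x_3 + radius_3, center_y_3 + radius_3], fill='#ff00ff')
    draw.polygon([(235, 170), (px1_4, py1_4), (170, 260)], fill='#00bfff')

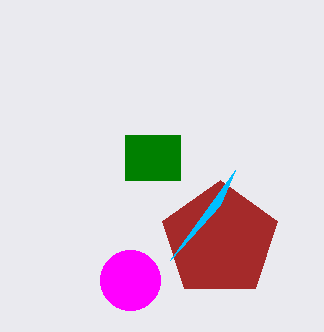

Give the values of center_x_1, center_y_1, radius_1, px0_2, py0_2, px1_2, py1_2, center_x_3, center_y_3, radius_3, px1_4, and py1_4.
center_x_1 = 220
center_y_1 = 240
radius_1 = 60
px0_2 = 125
py0_2 = 135
px1_2 = 180
py1_2 = 180
center_x_3 = 130
center_y_3 = 280
radius_3 = 30
px1_4 = 220
py1_4 = 205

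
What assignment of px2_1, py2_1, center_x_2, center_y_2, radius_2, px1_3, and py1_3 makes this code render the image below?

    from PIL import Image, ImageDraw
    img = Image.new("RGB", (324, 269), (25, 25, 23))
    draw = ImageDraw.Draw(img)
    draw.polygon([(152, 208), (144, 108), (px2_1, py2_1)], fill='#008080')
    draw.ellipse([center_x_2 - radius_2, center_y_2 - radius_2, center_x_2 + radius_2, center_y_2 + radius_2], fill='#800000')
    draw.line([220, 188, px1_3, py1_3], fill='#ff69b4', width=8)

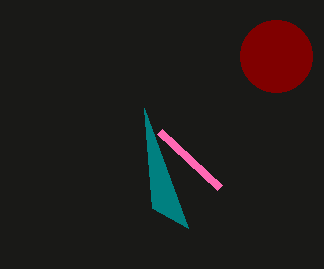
px2_1 = 188, py2_1 = 228, center_x_2 = 276, center_y_2 = 56, radius_2 = 36, px1_3 = 160, py1_3 = 132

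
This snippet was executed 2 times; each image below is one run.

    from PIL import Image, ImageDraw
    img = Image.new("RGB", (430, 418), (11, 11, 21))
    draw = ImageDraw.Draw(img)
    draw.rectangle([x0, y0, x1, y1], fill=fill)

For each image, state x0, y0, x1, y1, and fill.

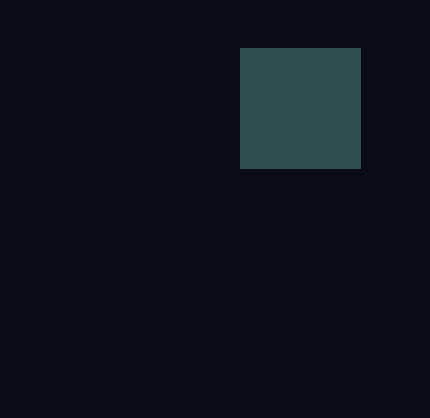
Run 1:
x0 = 240
y0 = 48
x1 = 360
y1 = 168
fill = 'darkslategray'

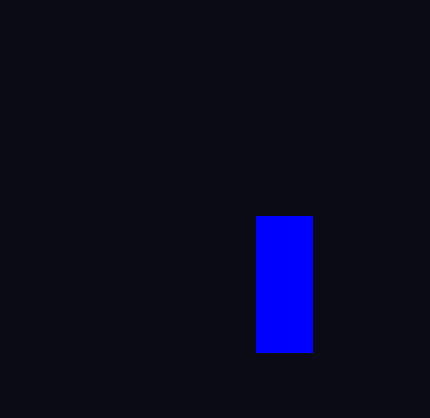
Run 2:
x0 = 256; y0 = 216; x1 = 312; y1 = 352; fill = 'blue'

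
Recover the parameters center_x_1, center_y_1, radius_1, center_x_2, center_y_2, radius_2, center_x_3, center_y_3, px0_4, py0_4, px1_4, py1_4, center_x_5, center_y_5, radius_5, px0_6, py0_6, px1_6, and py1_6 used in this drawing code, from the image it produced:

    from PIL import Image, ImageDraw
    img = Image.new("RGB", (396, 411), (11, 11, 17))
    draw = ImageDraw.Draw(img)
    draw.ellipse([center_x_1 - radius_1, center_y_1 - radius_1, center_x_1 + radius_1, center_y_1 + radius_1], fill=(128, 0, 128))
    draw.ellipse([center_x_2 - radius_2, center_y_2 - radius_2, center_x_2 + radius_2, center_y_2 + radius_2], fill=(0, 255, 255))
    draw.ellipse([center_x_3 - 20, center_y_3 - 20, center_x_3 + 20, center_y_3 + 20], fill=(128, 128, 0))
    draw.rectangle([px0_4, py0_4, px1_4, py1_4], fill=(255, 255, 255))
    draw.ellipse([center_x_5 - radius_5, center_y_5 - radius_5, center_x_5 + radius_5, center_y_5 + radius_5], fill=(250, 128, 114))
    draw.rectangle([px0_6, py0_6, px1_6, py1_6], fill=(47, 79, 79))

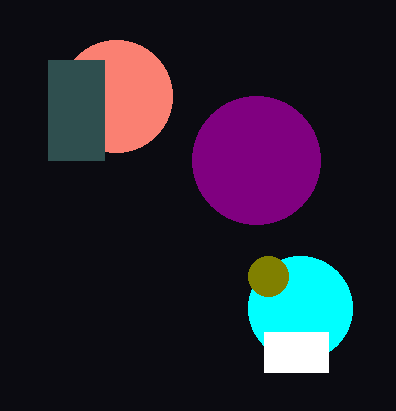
center_x_1 = 256, center_y_1 = 160, radius_1 = 64, center_x_2 = 300, center_y_2 = 308, radius_2 = 52, center_x_3 = 268, center_y_3 = 276, px0_4 = 264, py0_4 = 332, px1_4 = 328, py1_4 = 372, center_x_5 = 116, center_y_5 = 96, radius_5 = 56, px0_6 = 48, py0_6 = 60, px1_6 = 104, py1_6 = 160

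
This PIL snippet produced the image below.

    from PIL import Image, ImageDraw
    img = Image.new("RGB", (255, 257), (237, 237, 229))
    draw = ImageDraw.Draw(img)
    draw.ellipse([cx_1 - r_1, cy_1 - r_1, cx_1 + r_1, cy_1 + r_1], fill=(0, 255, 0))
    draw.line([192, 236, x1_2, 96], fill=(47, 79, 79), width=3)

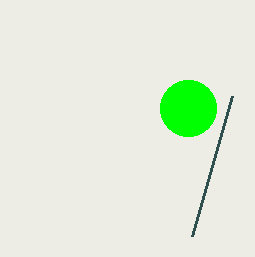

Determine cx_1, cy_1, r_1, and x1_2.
cx_1 = 188; cy_1 = 108; r_1 = 28; x1_2 = 232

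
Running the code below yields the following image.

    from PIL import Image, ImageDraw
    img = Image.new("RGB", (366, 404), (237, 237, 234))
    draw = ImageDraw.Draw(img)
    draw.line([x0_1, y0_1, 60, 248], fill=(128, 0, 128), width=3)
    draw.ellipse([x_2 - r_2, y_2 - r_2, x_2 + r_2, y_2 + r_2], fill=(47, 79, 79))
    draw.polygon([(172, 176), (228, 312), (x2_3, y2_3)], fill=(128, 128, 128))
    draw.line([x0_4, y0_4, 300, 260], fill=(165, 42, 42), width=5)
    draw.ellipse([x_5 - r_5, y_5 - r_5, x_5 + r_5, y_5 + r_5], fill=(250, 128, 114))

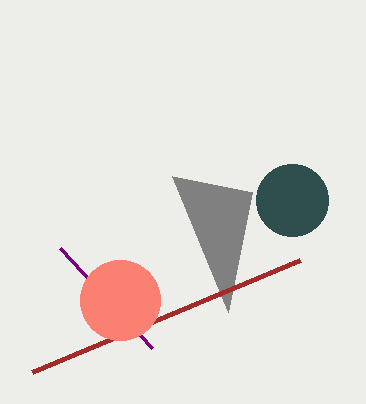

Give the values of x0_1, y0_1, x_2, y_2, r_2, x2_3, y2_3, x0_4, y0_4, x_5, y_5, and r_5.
x0_1 = 152, y0_1 = 348, x_2 = 292, y_2 = 200, r_2 = 36, x2_3 = 252, y2_3 = 192, x0_4 = 32, y0_4 = 372, x_5 = 120, y_5 = 300, r_5 = 40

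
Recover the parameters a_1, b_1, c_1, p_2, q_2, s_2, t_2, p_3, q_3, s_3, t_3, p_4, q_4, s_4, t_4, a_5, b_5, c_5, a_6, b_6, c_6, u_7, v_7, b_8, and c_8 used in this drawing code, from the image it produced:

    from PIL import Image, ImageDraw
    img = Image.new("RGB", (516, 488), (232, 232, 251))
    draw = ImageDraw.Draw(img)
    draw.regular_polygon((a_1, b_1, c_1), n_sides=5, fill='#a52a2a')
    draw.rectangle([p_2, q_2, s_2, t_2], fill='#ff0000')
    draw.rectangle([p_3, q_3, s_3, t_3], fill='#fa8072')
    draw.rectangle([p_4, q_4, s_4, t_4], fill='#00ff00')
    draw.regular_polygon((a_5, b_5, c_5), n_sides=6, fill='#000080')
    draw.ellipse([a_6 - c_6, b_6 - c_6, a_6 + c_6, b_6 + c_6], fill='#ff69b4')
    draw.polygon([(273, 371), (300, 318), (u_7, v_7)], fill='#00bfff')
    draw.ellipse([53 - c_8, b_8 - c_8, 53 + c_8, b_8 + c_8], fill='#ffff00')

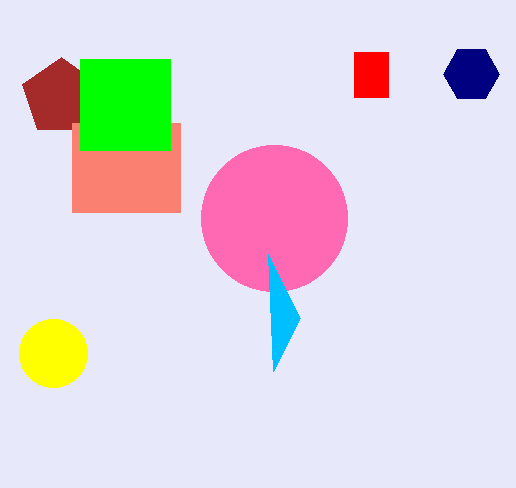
a_1 = 61, b_1 = 97, c_1 = 40, p_2 = 354, q_2 = 52, s_2 = 388, t_2 = 97, p_3 = 72, q_3 = 123, s_3 = 180, t_3 = 212, p_4 = 80, q_4 = 59, s_4 = 170, t_4 = 150, a_5 = 471, b_5 = 74, c_5 = 28, a_6 = 274, b_6 = 218, c_6 = 73, u_7 = 268, v_7 = 254, b_8 = 353, c_8 = 34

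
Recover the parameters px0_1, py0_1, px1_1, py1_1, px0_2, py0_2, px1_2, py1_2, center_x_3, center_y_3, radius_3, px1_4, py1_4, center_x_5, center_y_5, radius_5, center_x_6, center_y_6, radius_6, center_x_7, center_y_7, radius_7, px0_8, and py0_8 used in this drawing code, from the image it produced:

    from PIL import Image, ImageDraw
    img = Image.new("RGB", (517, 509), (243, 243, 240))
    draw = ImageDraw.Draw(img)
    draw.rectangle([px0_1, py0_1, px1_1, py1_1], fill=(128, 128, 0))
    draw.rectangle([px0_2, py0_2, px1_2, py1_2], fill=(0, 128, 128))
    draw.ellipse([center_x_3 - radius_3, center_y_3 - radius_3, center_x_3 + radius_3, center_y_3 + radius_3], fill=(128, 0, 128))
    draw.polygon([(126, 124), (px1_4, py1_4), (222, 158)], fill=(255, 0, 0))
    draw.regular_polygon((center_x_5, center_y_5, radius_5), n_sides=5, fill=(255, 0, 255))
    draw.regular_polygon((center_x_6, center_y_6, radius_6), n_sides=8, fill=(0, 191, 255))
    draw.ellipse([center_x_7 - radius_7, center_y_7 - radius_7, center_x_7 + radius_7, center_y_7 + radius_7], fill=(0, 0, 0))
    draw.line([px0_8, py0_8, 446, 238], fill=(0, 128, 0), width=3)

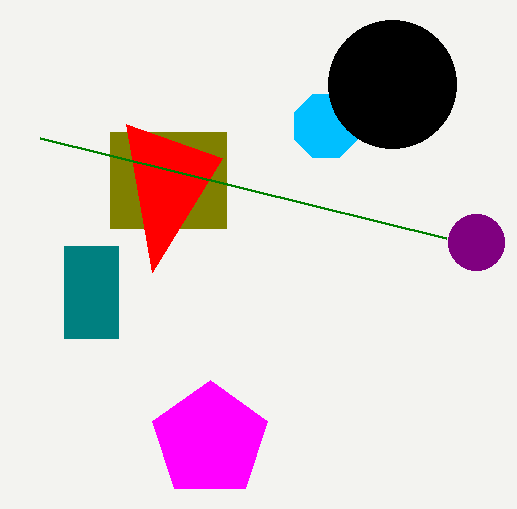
px0_1 = 110; py0_1 = 132; px1_1 = 226; py1_1 = 228; px0_2 = 64; py0_2 = 246; px1_2 = 118; py1_2 = 338; center_x_3 = 476; center_y_3 = 242; radius_3 = 28; px1_4 = 152; py1_4 = 272; center_x_5 = 210; center_y_5 = 440; radius_5 = 60; center_x_6 = 326; center_y_6 = 126; radius_6 = 34; center_x_7 = 392; center_y_7 = 84; radius_7 = 64; px0_8 = 40; py0_8 = 138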